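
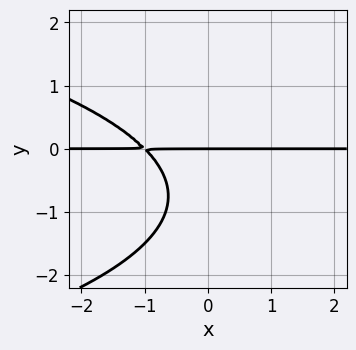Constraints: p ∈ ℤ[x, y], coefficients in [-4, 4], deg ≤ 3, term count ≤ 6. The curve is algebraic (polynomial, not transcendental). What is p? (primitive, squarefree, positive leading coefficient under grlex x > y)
2*y^3 + 3*x*y + 3*y^2 + 3*y

1. deg p = 3.
2. Reading off the gridlines: the visible x-axis segment lies entirely on the curve; one y-axis crossing is at y = 0.
3. These observations pin down the coefficients.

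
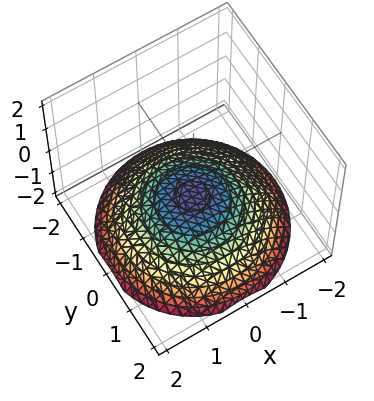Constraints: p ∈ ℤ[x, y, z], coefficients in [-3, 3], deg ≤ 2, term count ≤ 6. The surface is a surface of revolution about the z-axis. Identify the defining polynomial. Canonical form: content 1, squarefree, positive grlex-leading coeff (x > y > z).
x^2 + y^2 + 3*z + 2

(a) Degree: the shape is more complex than any degree-1 surface, so deg p = 2.
(b) Symmetry: the surface is invariant under rotation about z: p = q(x² + y², z).
(c) Checking where it meets the axes: a circular section at z = -1 has radius exactly 1; it misses every integer gridline on the x-axis.
(d) These observations pin down the coefficients.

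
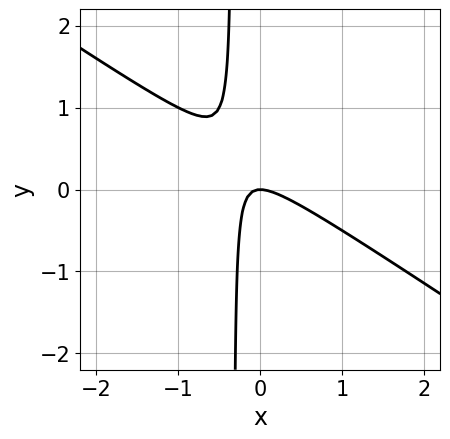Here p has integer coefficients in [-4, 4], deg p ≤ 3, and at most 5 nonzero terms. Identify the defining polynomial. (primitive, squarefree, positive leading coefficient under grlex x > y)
The degree is 2 — the shape is more complex than any degree-1 curve.
Observable constraints: it meets the y-axis at y = 0 (among the integer gridlines); it meets the x-axis at x = 0 (among the integer gridlines).
These observations pin down the coefficients.

2*x^2 + 3*x*y + y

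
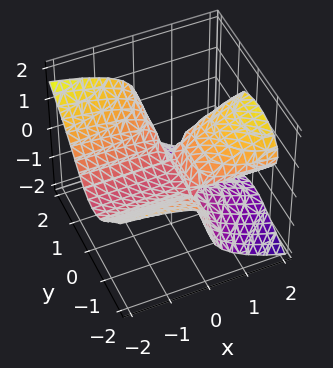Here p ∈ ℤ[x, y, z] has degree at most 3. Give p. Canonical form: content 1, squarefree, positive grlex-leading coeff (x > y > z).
(a) deg p = 3. No degree-2 surface has this shape.
(b) Checking where it meets the axes: the visible y-axis segment lies entirely on the surface; one z-axis crossing is at z = 0.
(c) Matching integer coefficients to the picture gives p. Check: (1, 0, 0) on the x-axis lies on the surface, and p(1, 0, 0) = 0. ✓

2*x*y^2 + 3*z^3 + 2*x*y - 3*x*z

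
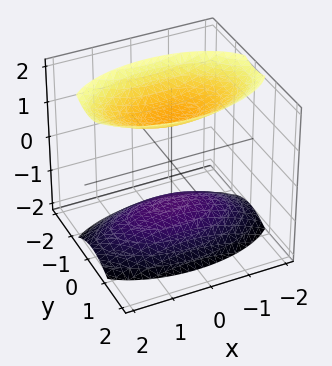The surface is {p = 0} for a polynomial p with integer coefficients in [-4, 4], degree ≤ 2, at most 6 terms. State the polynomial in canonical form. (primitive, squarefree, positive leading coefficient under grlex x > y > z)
First, the picture has 2 separate pieces. They look like related sheets of one shape, so recover p as a whole.
Next, degree: two sheets facing apart; a quadric, so deg p = 2.
Then, symmetries: the z ↦ −z reflection is a symmetry, so z appears only in even powers; it's symmetric under y → −y, forcing even powers of y; the x ↦ −x reflection is a symmetry, so x appears only in even powers.
Next, reading off the gridlines: the surface avoids every integer y-axis point in the box; no x-intercept at any integer in the box.
Finally, together with the visible shape, these determine p as stated.

x^2 + 3*y^2 - 2*z^2 + 3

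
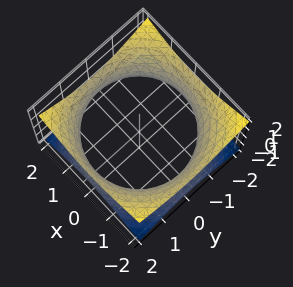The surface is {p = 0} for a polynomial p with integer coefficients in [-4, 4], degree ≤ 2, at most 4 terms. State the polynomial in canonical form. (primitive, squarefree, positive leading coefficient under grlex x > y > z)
deg p = 2. One connected sheet with a waist; a quadric.
Symmetries: it's symmetric under z → −z, forcing even powers of z; the z-axis is an axis of rotation, so x and y enter only as x² + y².
From the visible intercepts: a circular section at z = 0 has radius between 1 and 2; it misses every integer gridline on the z-axis.
These observations pin down the coefficients.

x^2 + y^2 - 2*z^2 - 3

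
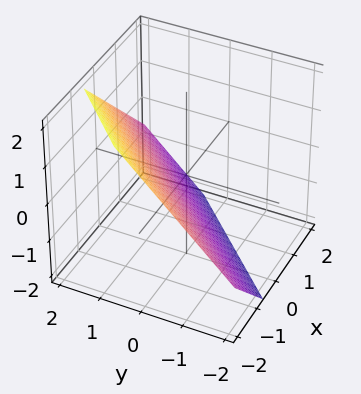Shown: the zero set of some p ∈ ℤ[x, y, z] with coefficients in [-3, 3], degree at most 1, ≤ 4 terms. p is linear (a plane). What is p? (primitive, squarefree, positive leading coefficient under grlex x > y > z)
3*x - 3*y + 3*z + 2

1. The degree is 1 — every cross-section is a straight line — this is a plane.
2. The integer polynomial consistent with all of this is the stated p.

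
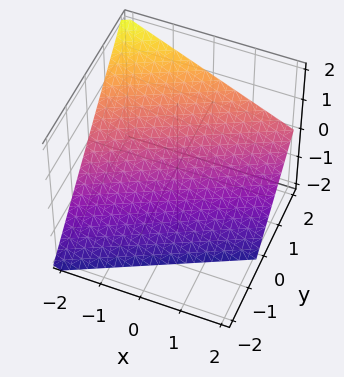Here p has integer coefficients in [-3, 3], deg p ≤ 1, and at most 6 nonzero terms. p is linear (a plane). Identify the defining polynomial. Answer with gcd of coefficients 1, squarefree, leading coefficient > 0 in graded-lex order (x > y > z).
The degree is 1 — the surface is flat (a plane).
Observable constraints: one x-axis crossing is at x = -2; it crosses the y-axis at the gridline y = 1; it meets the z-axis at z = -1 (among the integer gridlines).
Fitting integer coefficients to these (and the overall shape) gives p.

x - 2*y + 2*z + 2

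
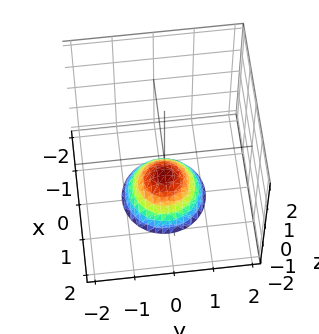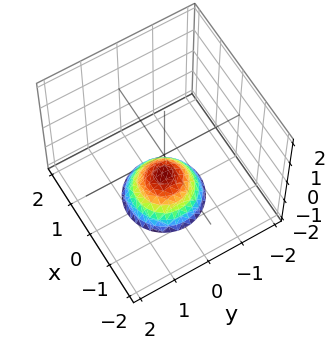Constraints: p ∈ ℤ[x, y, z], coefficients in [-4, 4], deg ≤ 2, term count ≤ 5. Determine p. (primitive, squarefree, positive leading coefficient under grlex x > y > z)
The degree is 2 — no degree-1 surface has this shape.
Symmetries: every cross-section ⟂ z is a circle, so x, y appear only via x² + y².
Against the integer gridlines: it misses every integer gridline on the y-axis; a circular section at z = -2 has radius exactly 1.
Fitting integer coefficients to these (and the overall shape) gives p.

x^2 + y^2 + z + 1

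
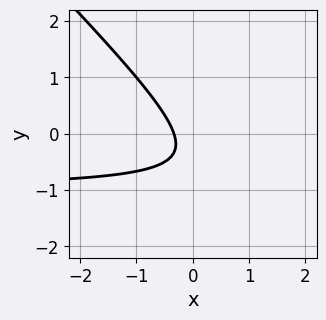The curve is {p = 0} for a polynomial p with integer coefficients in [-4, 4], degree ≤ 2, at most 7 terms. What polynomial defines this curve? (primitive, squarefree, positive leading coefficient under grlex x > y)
3*x*y + 3*y^2 + 3*x + 2*y + 1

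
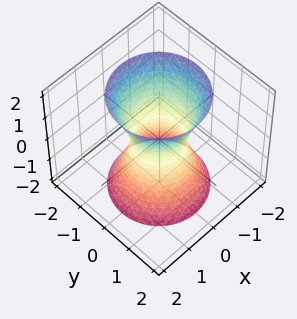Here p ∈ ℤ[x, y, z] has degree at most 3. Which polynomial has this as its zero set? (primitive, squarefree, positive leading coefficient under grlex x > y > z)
3*x^2 + 3*y^2 - z^2 - 2

The degree is 2 — an hourglass — one-sheet hyperboloid; a quadric.
Symmetries: the z-axis is an axis of rotation, so x and y enter only as x² + y²; the z ↦ −z reflection is a symmetry, so z appears only in even powers.
Observable constraints: a circular section at z = 0 has radius between 0 and 1; no z-intercept at any integer in the box.
Together with the visible shape, these determine p as stated.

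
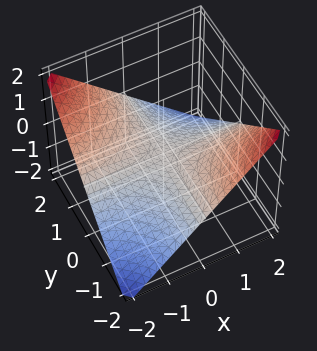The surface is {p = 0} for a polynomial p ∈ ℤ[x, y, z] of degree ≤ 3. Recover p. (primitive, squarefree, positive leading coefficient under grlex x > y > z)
deg p = 2.
Reading off the gridlines: the visible y-axis segment lies entirely on the surface; it crosses the z-axis at the gridline z = 0.
Solving for integer coefficients yields p as stated.

x*y + 2*z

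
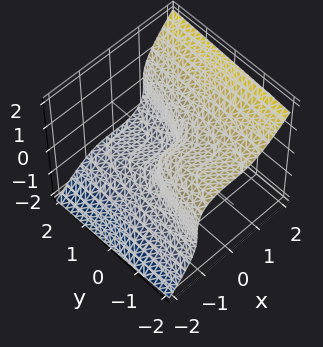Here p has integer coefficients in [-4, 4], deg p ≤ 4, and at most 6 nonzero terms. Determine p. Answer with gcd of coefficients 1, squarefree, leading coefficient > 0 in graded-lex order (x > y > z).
3*x^3 - 3*z^3 + x^2 - 2*y

1. deg p = 3. No degree-2 surface has this shape.
2. Observable constraints: one y-axis crossing is at y = 0; one z-axis crossing is at z = 0; it meets the x-axis at x = 0 (among the integer gridlines).
3. Solving for integer coefficients yields p as stated.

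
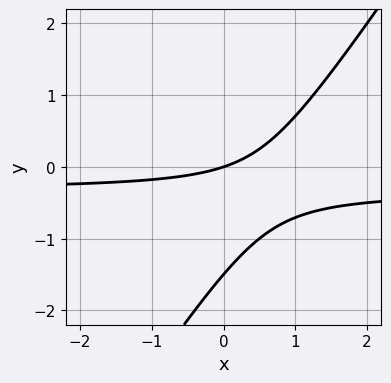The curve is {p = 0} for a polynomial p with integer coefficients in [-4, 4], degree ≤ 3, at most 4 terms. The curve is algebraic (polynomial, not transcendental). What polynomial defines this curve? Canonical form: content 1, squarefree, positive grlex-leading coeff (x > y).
3*x*y - 2*y^2 + x - 3*y

(a) Degree: no degree-1 curve has this shape, so deg p = 2.
(b) From the axis intercepts and sections: it crosses the x-axis at the gridline x = 0; one y-axis crossing is at y = 0.
(c) Putting this together gives p.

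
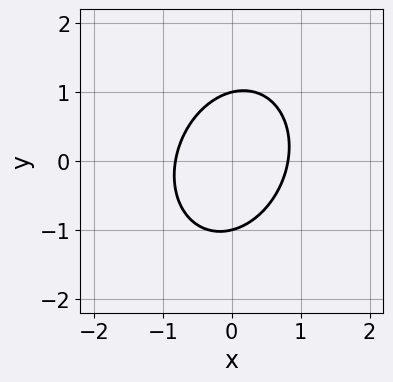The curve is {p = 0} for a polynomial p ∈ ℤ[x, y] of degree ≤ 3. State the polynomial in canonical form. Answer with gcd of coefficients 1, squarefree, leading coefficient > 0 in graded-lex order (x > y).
3*x^2 - x*y + 2*y^2 - 2

1. deg p = 2. The shape is more complex than any degree-1 curve.
2. From the axis intercepts and sections: among the integer gridlines, it crosses the y-axis at y ∈ {-1, 1}.
3. Fitting integer coefficients to these (and the overall shape) gives p.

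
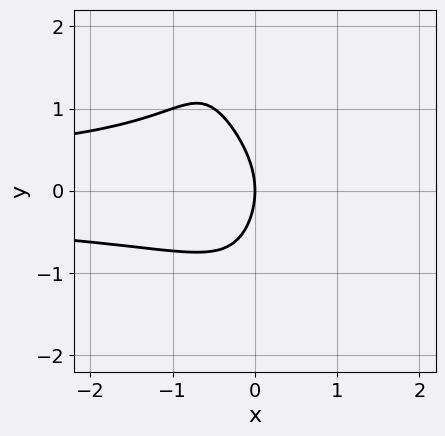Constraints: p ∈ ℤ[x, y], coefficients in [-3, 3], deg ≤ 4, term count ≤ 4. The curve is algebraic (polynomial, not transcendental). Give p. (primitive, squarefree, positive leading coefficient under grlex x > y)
2*x^2*y^2 + x*y^3 + y^2 + 2*x

The degree is 4 — the shape is more complex than any degree-3 curve.
From the axis intercepts and sections: it crosses the y-axis at the gridline y = 0; it crosses the x-axis at the gridline x = 0.
Fitting integer coefficients to these (and the overall shape) gives p.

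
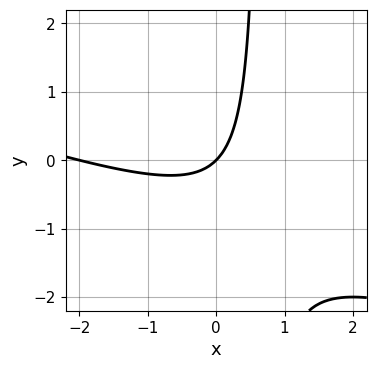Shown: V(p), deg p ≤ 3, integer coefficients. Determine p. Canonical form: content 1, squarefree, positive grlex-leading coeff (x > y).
x^2 + 3*x*y + 2*x - 2*y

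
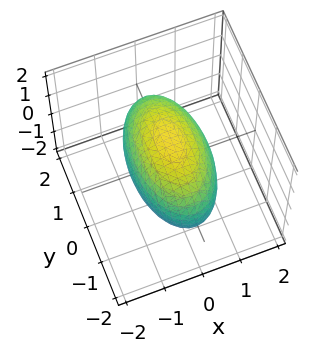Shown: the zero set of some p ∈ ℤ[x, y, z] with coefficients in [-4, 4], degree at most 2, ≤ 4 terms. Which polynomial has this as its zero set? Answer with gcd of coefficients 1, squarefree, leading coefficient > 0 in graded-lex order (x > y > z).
3*x^2 + y^2 + 2*z^2 - 3

(a) The degree is 2 — bounded and convex; a quadric.
(b) Symmetries: it's symmetric under y → −y, forcing even powers of y; mirror symmetry z ↦ −z ⇒ only even powers of z; mirror symmetry x ↦ −x ⇒ only even powers of x.
(c) From the axis intercepts and sections: among the integer gridlines, it crosses the x-axis at x ∈ {-1, 1}.
(d) Assembling these constraints gives the stated polynomial.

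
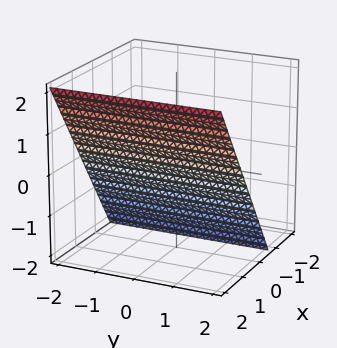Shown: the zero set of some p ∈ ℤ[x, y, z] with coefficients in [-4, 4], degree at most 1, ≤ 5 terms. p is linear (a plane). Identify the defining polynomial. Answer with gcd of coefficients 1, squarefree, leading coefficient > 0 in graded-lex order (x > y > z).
3*x - 2*z - 2

1. Degree: the surface is flat (a plane), so deg p = 1.
2. Observable constraints: no y-intercept at any integer in the box; it crosses the z-axis at the gridline z = -1.
3. Fitting integer coefficients to these (and the overall shape) gives p.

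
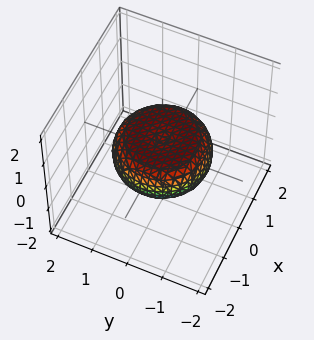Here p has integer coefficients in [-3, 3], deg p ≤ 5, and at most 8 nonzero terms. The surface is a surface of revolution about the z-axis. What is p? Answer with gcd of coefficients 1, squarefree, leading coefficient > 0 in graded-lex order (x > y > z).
First, degree: a generic line meets the surface in up to 4 points, so deg p = 4.
Then, symmetries: the z-axis is an axis of rotation, so x and y enter only as x² + y².
Then, from the axis intercepts and sections: a circular section at z = 0 has radius between 1 and 2.
Finally, matching integer coefficients to the picture gives p.

x^4 + 2*x^2*y^2 + y^4 - x^2 - y^2 + 3*z^2 - 1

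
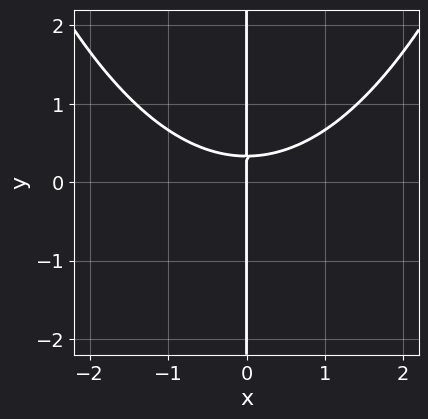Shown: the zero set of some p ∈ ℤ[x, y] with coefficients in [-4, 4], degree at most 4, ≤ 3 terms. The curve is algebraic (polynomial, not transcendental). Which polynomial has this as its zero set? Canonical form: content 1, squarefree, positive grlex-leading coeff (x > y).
x^3 - 3*x*y + x

(a) The degree is 3 — no degree-2 curve has this shape.
(b) From the axis intercepts and sections: one x-axis crossing is at x = 0; every point of the y-axis in the box is on the curve.
(c) The integer polynomial consistent with all of this is the stated p.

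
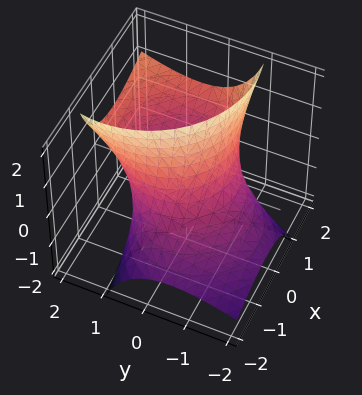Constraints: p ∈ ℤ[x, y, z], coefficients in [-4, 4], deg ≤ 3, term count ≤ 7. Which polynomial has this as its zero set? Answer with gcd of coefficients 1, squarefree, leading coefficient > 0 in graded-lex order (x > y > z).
2*x^2 - 3*x*z + 2*y^2 - 3*y*z - 3

First, degree: the shape is more complex than any degree-1 surface, so deg p = 2.
Next, observable constraints: the surface avoids every integer z-axis point in the box.
Finally, putting this together gives p.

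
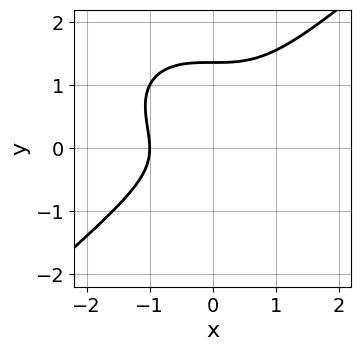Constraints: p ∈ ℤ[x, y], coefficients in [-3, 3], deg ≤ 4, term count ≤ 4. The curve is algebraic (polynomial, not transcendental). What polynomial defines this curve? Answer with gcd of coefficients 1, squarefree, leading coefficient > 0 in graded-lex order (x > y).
2*x^3 - 3*y^3 + 3*y^2 + 2

1. The degree is 3 — a generic line meets the curve in up to 3 points.
2. Checking where it meets the axes: it crosses the x-axis at the gridline x = -1.
3. Assembling these constraints gives the stated polynomial.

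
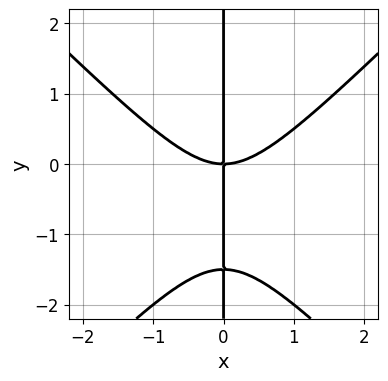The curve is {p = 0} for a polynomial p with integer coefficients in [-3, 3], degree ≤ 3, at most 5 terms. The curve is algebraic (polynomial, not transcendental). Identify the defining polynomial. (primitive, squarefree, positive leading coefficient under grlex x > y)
1. Degree: the shape is more complex than any degree-2 curve, so deg p = 3.
2. Against the integer gridlines: every point of the y-axis in the box is on the curve; it crosses the x-axis at the gridline x = 0.
3. Assembling these constraints gives the stated polynomial.

2*x^3 - 2*x*y^2 - 3*x*y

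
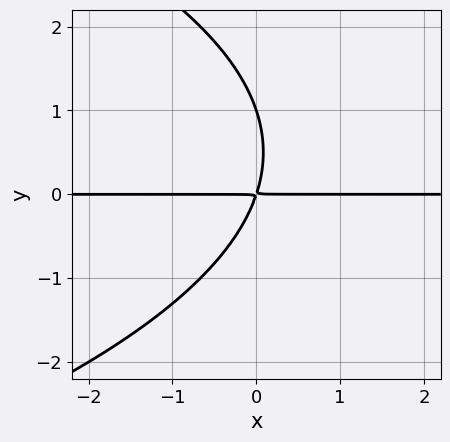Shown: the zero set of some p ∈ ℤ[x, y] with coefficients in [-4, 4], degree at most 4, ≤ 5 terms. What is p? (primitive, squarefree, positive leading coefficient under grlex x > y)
(a) Degree: a generic line meets the curve in up to 3 points, so deg p = 3.
(b) Against the integer gridlines: it meets the y-axis at y = 1 (among the integer gridlines); every point of the x-axis in the box is on the curve.
(c) The integer polynomial consistent with all of this is the stated p.

y^3 + 3*x*y - y^2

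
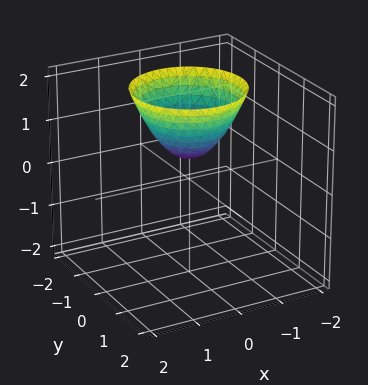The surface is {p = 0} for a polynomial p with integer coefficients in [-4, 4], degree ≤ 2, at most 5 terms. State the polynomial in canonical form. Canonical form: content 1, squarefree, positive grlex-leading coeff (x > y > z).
The degree is 2 — a generic line meets the surface in up to 2 points.
Symmetries: rotational symmetry about the z-axis ⇒ p depends on x, y only through x² + y².
Against the integer gridlines: a circular section at z = 2 has radius between 1 and 2; no y-intercept at any integer in the box.
These observations pin down the coefficients.

2*x^2 + 2*y^2 - 2*z + 1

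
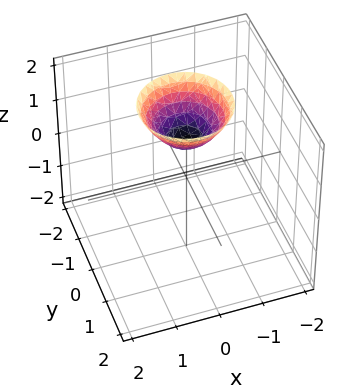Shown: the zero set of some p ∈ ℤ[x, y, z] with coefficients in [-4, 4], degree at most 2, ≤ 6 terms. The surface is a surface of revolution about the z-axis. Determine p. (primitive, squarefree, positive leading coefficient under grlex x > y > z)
The degree is 2 — a generic line meets the surface in up to 2 points.
Symmetries: rotational symmetry about the z-axis ⇒ p depends on x, y only through x² + y².
Checking where it meets the axes: a circular section at z = 2 has radius exactly 1; it misses every integer gridline on the x-axis; no y-intercept at any integer in the box.
Assembling these constraints gives the stated polynomial.

x^2 + y^2 - z + 1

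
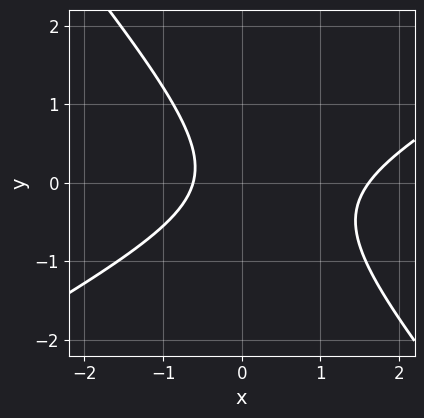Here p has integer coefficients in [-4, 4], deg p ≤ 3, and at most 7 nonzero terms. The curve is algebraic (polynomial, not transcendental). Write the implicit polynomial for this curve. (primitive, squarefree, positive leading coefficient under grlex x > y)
2*x^2 - 2*x*y - 3*y^2 - 2*x - 2

First, deg p = 2. The shape is more complex than any degree-1 curve.
Next, against the integer gridlines: the curve avoids every integer y-axis point in the box.
Finally, solving for integer coefficients yields p as stated.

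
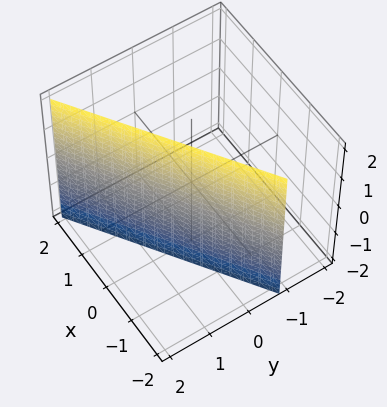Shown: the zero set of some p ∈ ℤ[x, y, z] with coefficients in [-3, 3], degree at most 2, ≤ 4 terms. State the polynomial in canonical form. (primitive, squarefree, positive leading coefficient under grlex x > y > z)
2*x - 3*y + 2

1. deg p = 1.
2. Checking where it meets the axes: one x-axis crossing is at x = -1; no z-intercept at any integer in the box.
3. Matching integer coefficients to the picture gives p.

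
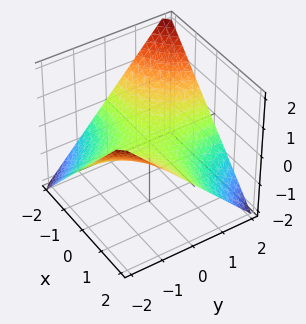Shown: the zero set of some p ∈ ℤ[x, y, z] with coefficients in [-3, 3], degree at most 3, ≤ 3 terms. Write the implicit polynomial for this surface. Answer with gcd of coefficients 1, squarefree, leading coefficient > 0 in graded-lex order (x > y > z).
deg p = 2.
Observable constraints: one z-axis crossing is at z = 0; the visible y-axis segment lies entirely on the surface; every point of the x-axis in the box is on the surface.
Assembling these constraints gives the stated polynomial.

x*y + 2*z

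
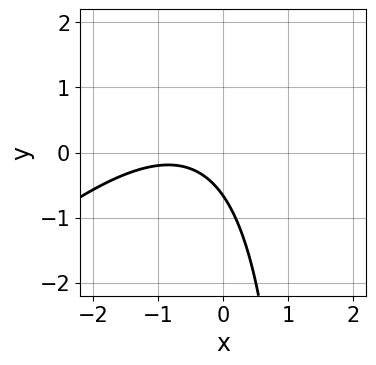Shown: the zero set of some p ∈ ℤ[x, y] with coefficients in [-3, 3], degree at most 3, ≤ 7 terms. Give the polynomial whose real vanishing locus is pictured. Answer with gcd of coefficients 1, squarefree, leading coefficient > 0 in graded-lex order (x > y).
deg p = 2.
From the visible intercepts: no x-intercept at any integer in the box.
Fitting integer coefficients to these (and the overall shape) gives p.

2*x^2 - 2*x*y + 3*x + 3*y + 2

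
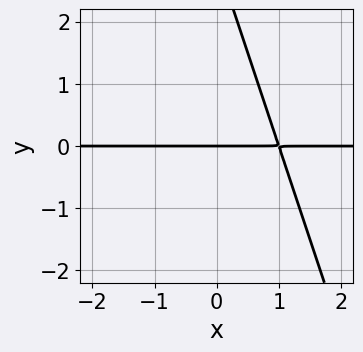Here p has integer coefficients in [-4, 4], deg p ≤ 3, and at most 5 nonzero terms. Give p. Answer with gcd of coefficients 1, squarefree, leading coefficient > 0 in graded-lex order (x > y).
The degree is 2 — the shape is more complex than any degree-1 curve.
Reading off the gridlines: every point of the x-axis in the box is on the curve; one y-axis crossing is at y = 0.
Assembling these constraints gives the stated polynomial.

3*x*y + y^2 - 3*y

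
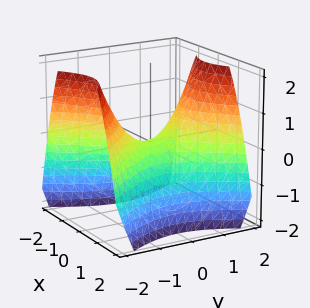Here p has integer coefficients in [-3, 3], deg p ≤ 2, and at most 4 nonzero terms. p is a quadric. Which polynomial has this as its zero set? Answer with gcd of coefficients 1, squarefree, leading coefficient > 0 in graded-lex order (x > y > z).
3*x^2 - 2*y^2 + 3*z

(a) The degree is 2 — a hyperbolic paraboloid; a quadric.
(b) Symmetries: the y ↦ −y reflection is a symmetry, so y appears only in even powers; the x ↦ −x reflection is a symmetry, so x appears only in even powers.
(c) From the visible intercepts: one y-axis crossing is at y = 0; it meets the x-axis at x = 0 (among the integer gridlines); it meets the z-axis at z = 0 (among the integer gridlines).
(d) These observations pin down the coefficients.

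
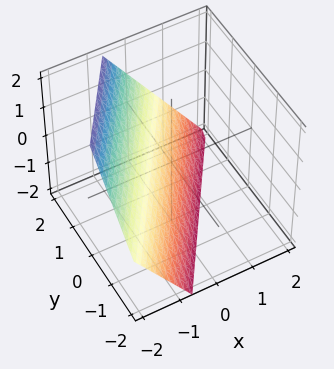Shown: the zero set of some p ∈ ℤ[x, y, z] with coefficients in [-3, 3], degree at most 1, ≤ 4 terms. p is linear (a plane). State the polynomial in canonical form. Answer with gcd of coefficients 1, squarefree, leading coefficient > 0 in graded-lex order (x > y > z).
3*x - 2*y + 2*z + 2

First, the degree is 1 — every cross-section is a straight line — this is a plane.
Then, reading off the gridlines: it meets the z-axis at z = -1 (among the integer gridlines); it crosses the y-axis at the gridline y = 1.
Finally, matching integer coefficients to the picture gives p.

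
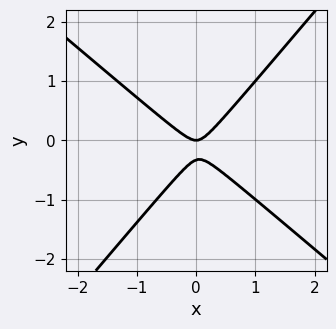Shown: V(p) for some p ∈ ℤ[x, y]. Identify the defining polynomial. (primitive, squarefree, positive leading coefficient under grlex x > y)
3*x^2 + x*y - 3*y^2 - y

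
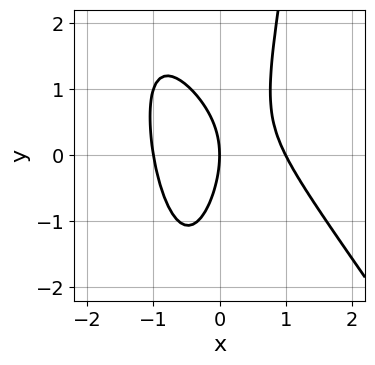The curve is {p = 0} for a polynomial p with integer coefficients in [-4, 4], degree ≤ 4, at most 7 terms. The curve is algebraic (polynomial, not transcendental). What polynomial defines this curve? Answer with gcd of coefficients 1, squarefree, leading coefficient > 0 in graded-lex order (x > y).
3*x^3 + 2*x^2*y + x*y - y^2 - 3*x

1. deg p = 3. A generic line meets the curve in up to 3 points.
2. Observable constraints: one y-axis crossing is at y = 0; the x-axis gridline crossings are at x ∈ {-1, 0, 1}.
3. Fitting integer coefficients to these (and the overall shape) gives p.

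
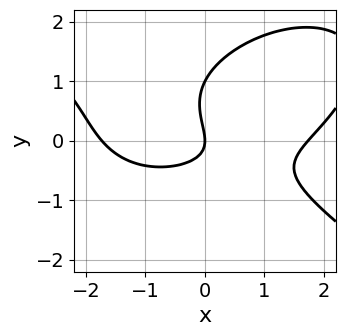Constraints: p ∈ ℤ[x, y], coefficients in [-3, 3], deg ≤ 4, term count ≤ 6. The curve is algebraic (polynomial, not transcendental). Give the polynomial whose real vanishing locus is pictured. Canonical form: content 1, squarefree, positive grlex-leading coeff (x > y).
Degree: no degree-2 curve has this shape, so deg p = 3.
From the axis intercepts and sections: it crosses the x-axis at the gridline x = 0; among the integer gridlines, it crosses the y-axis at y ∈ {0, 1}.
Solving for integer coefficients yields p as stated.

x^3 + 3*y^3 - 3*x*y - 3*y^2 - 3*x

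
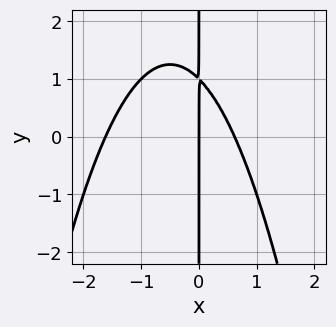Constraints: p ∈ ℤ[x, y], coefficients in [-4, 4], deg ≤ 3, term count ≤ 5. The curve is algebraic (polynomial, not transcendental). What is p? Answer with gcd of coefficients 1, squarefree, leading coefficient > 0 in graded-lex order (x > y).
x^3 + x^2 + x*y - x

First, deg p = 3.
Next, against the integer gridlines: it meets the x-axis at x = 0 (among the integer gridlines); every point of the y-axis in the box is on the curve.
Finally, assembling these constraints gives the stated polynomial.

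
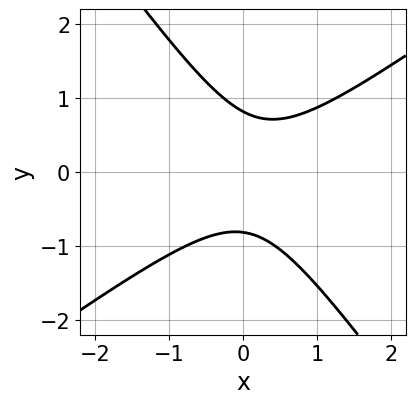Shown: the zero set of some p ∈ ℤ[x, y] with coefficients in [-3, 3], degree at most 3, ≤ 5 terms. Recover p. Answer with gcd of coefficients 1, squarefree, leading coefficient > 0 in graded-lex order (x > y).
3*x^2 - 2*x*y - 3*y^2 - x + 2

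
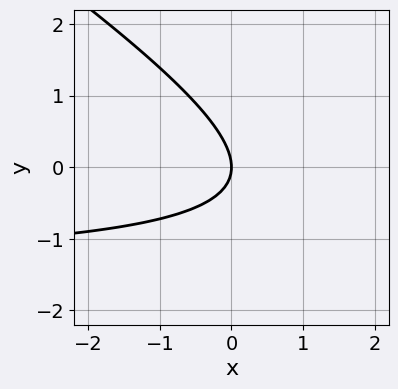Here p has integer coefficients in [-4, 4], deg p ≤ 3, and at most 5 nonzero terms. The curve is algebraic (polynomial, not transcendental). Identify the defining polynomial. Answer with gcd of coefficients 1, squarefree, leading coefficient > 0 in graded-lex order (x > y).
(a) deg p = 2. A generic line meets the curve in up to 2 points.
(b) Against the integer gridlines: it meets the x-axis at x = 0 (among the integer gridlines); it crosses the y-axis at the gridline y = 0.
(c) Fitting integer coefficients to these (and the overall shape) gives p.

2*x*y + 3*y^2 + 3*x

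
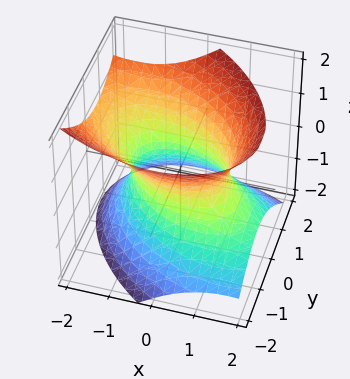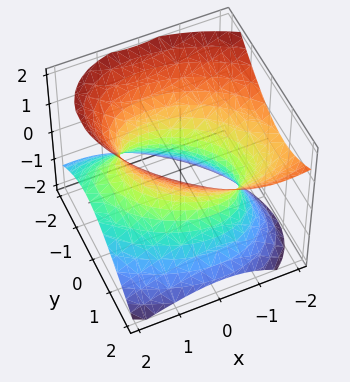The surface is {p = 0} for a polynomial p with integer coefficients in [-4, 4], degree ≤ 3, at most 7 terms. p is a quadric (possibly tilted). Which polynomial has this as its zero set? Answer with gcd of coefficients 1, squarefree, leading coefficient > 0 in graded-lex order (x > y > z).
2*x^2 + 2*x*y + 2*x*z + 3*y^2 - 3*z^2 - 3

(a) Degree: no degree-1 surface has this shape, so deg p = 2.
(b) Observable constraints: the y-axis gridline crossings are at y ∈ {-1, 1}; it misses every integer gridline on the z-axis.
(c) Matching integer coefficients to the picture gives p.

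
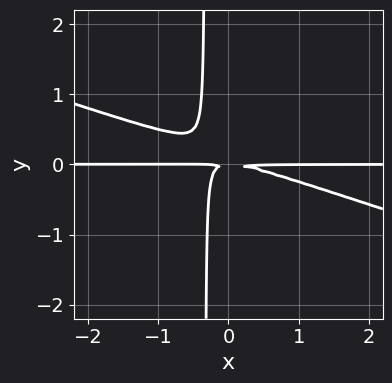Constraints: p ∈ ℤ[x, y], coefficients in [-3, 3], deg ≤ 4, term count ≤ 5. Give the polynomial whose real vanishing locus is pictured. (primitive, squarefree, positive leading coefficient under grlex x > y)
x^2*y + 3*x*y^2 + y^2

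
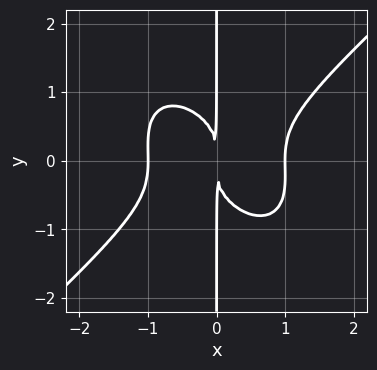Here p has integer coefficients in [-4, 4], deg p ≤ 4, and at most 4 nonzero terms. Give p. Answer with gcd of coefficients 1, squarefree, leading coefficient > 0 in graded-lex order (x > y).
3*x^4 - x^2*y^2 - 3*x*y^3 - 3*x^2

The degree is 4 — the shape is more complex than any degree-3 curve.
From the visible intercepts: among the integer gridlines, it crosses the x-axis at x ∈ {-1, 1}; every point of the y-axis in the box is on the curve.
These observations pin down the coefficients.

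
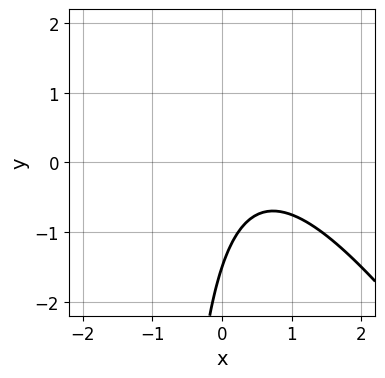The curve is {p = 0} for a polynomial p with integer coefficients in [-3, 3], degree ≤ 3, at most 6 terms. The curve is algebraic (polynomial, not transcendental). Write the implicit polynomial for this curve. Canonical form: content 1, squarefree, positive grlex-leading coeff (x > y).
1. deg p = 2.
2. Reading off the gridlines: no x-intercept at any integer in the box.
3. Solving for integer coefficients yields p as stated.

3*x^2 + 2*x*y - 3*x + 2*y + 3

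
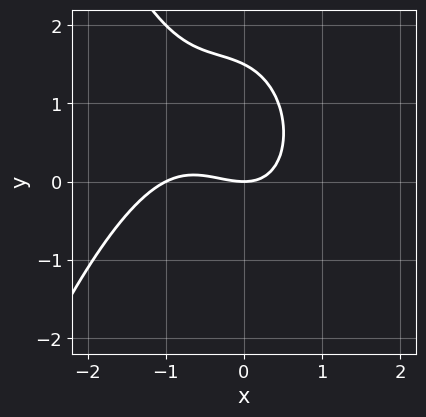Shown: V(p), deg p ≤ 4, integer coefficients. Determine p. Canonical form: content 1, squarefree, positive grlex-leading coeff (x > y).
2*x^3 + 2*x^2 + x*y + 2*y^2 - 3*y

First, degree: the shape is more complex than any degree-2 curve, so deg p = 3.
Next, observable constraints: the x-axis gridline crossings are at x ∈ {-1, 0}; it crosses the y-axis at the gridline y = 0.
Finally, matching integer coefficients to the picture gives p.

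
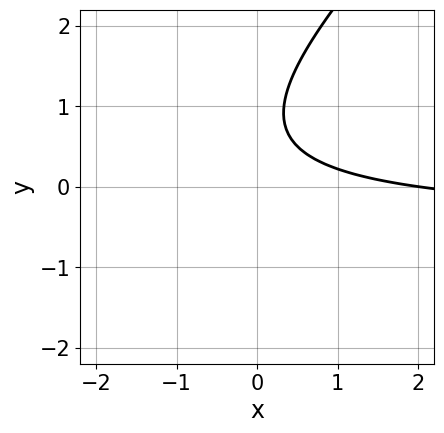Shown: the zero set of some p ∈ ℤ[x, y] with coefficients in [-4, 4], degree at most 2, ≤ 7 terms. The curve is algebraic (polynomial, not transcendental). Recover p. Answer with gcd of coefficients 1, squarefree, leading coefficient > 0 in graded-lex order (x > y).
1. Degree: the shape is more complex than any degree-1 curve, so deg p = 2.
2. Checking where it meets the axes: no y-intercept at any integer in the box; it crosses the x-axis at the gridline x = 2.
3. Solving for integer coefficients yields p as stated.

2*x*y - 2*y^2 + x + 3*y - 2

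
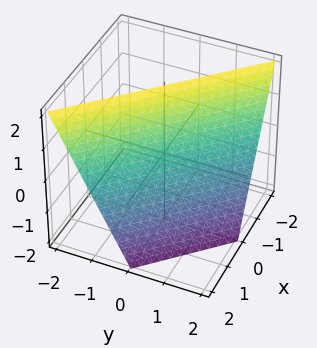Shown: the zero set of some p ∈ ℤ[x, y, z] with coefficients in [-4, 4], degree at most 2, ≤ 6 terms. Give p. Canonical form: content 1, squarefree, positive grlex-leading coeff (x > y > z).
Degree: the surface is flat (a plane), so deg p = 1.
From the axis intercepts and sections: it meets the y-axis at y = 1 (among the integer gridlines); it meets the x-axis at x = 1 (among the integer gridlines).
Matching integer coefficients to the picture gives p. Check: (0, 0, 2) on the z-axis lies on the surface, and p(0, 0, 2) = 0. ✓

2*x + 2*y + z - 2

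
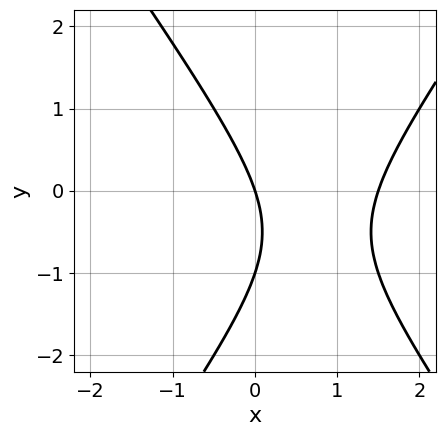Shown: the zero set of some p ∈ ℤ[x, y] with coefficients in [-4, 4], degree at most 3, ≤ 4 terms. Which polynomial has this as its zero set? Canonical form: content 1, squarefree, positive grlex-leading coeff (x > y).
2*x^2 - y^2 - 3*x - y

deg p = 2. The shape is more complex than any degree-1 curve.
Observable constraints: among the integer gridlines, it crosses the y-axis at y ∈ {-1, 0}; one x-axis crossing is at x = 0.
Fitting integer coefficients to these (and the overall shape) gives p.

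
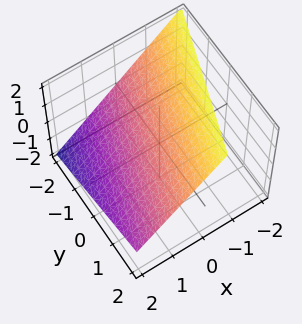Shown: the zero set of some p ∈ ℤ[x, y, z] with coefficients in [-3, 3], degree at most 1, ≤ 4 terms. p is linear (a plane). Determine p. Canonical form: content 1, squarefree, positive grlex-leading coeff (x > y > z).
1. The degree is 1 — every cross-section is a straight line — this is a plane.
2. From the visible intercepts: it crosses the y-axis at the gridline y = -2.
3. These observations pin down the coefficients.

3*x - y + 3*z - 2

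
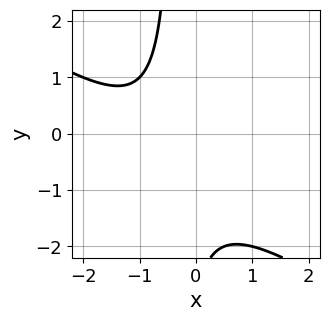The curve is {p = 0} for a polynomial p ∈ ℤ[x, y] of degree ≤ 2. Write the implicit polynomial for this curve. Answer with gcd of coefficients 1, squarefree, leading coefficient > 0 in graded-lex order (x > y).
2*x^2 + 3*x*y + 3*x + y + 3

1. deg p = 2.
2. Observable constraints: it misses every integer gridline on the y-axis; it misses every integer gridline on the x-axis.
3. Together with the visible shape, these determine p as stated.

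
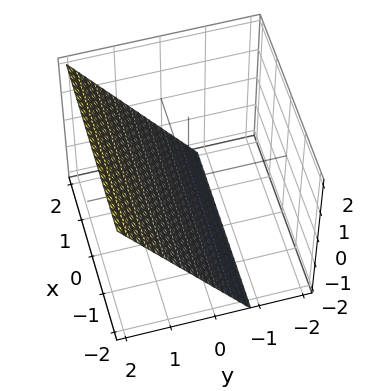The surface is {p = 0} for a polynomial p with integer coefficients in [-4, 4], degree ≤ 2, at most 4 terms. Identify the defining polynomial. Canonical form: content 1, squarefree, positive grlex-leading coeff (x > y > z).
First, the degree is 1 — every cross-section is a straight line — this is a plane.
Next, observable constraints: it misses every integer gridline on the x-axis; one z-axis crossing is at z = -1.
Finally, together with the visible shape, these determine p as stated.

3*y - 2*z - 2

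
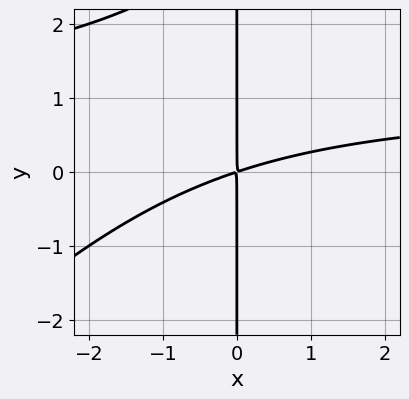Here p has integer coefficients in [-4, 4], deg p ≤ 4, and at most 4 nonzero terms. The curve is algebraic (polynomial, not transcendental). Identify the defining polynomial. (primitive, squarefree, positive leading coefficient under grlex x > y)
x^2*y - x*y^2 - x^2 + 3*x*y

deg p = 3. The shape is more complex than any degree-2 curve.
Reading off the gridlines: the visible y-axis segment lies entirely on the curve.
Putting this together gives p.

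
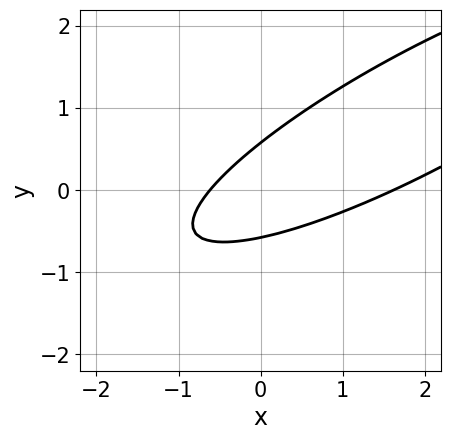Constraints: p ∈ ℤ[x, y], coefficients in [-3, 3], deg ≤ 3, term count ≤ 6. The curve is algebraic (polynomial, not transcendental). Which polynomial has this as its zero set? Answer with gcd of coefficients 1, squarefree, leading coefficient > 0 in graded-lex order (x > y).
First, deg p = 2. A generic line meets the curve in up to 2 points.
Finally, matching integer coefficients to the picture gives p.

x^2 - 3*x*y + 3*y^2 - x - 1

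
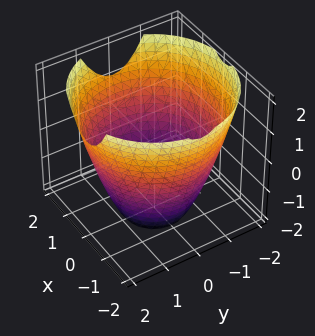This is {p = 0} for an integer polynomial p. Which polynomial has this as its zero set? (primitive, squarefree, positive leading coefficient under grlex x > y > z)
1. The degree is 2 — the shape is more complex than any degree-1 surface.
2. Symmetry: the z-axis is an axis of rotation, so x and y enter only as x² + y².
3. Reading off the gridlines: a circular section at z = -1 has radius between 1 and 2; no z-intercept at any integer in the box.
4. Together with the visible shape, these determine p as stated.

x^2 + y^2 - z - 3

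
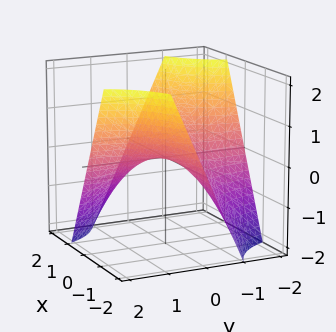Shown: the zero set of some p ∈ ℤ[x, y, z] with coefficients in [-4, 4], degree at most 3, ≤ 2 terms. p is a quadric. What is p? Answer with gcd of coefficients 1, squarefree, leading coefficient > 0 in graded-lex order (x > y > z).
x*y + z

1. deg p = 2. A saddle surface; a quadric.
2. From the axis intercepts and sections: every point of the x-axis in the box is on the surface; it meets the z-axis at z = 0 (among the integer gridlines); the visible y-axis segment lies entirely on the surface.
3. The integer polynomial consistent with all of this is the stated p.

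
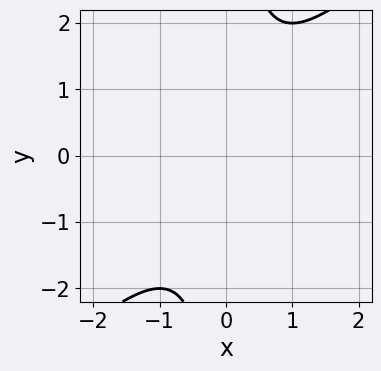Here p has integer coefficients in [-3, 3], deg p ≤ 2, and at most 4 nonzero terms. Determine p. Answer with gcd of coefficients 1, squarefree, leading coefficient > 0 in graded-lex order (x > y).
(a) Degree: no degree-1 curve has this shape, so deg p = 2.
(b) From the visible intercepts: the curve avoids every integer y-axis point in the box; the curve avoids every integer x-axis point in the box.
(c) Fitting integer coefficients to these (and the overall shape) gives p.

x^2 - x*y + 1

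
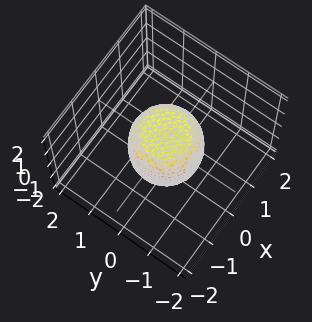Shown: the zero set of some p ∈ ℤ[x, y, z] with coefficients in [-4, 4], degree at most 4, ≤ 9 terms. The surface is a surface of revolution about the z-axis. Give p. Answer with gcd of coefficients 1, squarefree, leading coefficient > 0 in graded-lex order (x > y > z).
The degree is 4 — the shape is more complex than any degree-3 surface.
Symmetries: rotational symmetry about the z-axis ⇒ p depends on x, y only through x² + y².
From the visible intercepts: a circular section at z = -1 has radius between 0 and 1; among the integer gridlines, it crosses the z-axis at z ∈ {-1, 1}; among the integer gridlines, it crosses the x-axis at x ∈ {-1, 1}.
Solving for integer coefficients yields p as stated. Check: (0, -1, 0) on the y-axis lies on the surface, and p(0, -1, 0) = 0. ✓

2*x^4 + 4*x^2*y^2 + 2*y^4 - x^2 - y^2 + z^2 - 1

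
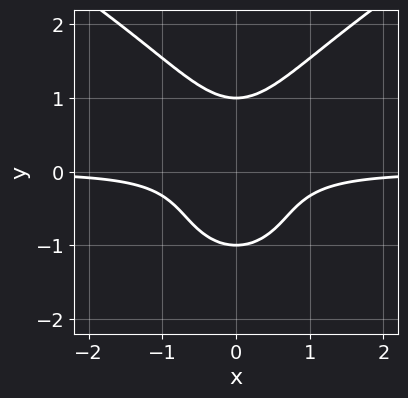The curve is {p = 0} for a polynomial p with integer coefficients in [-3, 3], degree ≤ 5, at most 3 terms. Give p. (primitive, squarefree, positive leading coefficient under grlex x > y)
(a) The degree is 4 — the shape is more complex than any degree-3 curve.
(b) Symmetries: mirror symmetry x ↦ −x ⇒ only even powers of x.
(c) Observable constraints: the curve avoids every integer x-axis point in the box; the y-axis gridline crossings are at y ∈ {-1, 1}.
(d) These observations pin down the coefficients.

y^4 - 3*x^2*y - 1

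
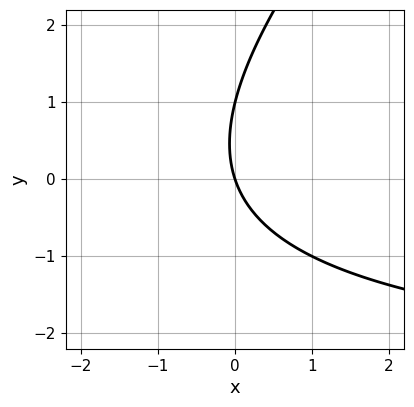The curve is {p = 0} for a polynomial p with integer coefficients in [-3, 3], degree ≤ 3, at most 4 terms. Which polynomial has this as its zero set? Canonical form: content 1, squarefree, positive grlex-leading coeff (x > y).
x*y - y^2 + 3*x + y

First, deg p = 2. No degree-1 curve has this shape.
Next, against the integer gridlines: among the integer gridlines, it crosses the y-axis at y ∈ {0, 1}; it crosses the x-axis at the gridline x = 0.
Finally, putting this together gives p.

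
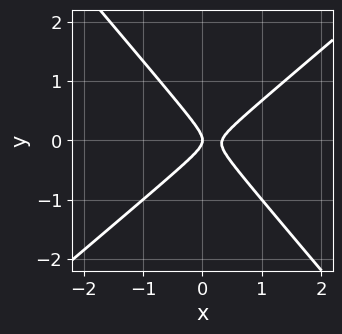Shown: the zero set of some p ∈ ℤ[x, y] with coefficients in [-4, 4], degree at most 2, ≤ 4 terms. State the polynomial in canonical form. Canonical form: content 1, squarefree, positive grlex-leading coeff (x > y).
3*x^2 - x*y - 3*y^2 - x

1. deg p = 2.
2. From the axis intercepts and sections: one x-axis crossing is at x = 0; one y-axis crossing is at y = 0.
3. Together with the visible shape, these determine p as stated.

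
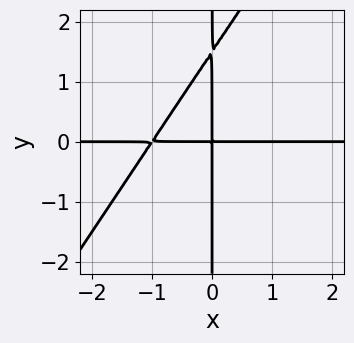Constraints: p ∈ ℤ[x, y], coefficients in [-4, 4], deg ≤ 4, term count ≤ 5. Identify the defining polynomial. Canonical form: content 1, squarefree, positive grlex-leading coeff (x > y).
3*x^2*y - 2*x*y^2 + 3*x*y

(a) Degree: no degree-2 curve has this shape, so deg p = 3.
(b) Reading off the gridlines: the visible y-axis segment lies entirely on the curve; every point of the x-axis in the box is on the curve.
(c) Together with the visible shape, these determine p as stated.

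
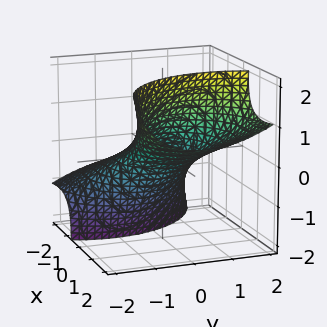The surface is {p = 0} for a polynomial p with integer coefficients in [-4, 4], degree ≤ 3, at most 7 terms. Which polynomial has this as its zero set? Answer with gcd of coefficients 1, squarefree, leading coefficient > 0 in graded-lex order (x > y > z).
First, deg p = 2. No degree-1 surface has this shape.
Then, reading off the gridlines: among the integer gridlines, it crosses the y-axis at y ∈ {-1, 1}; among the integer gridlines, it crosses the z-axis at z ∈ {-1, 1}; the x-axis gridline crossings are at x ∈ {-1, 1}.
Finally, together with the visible shape, these determine p as stated.

x^2 - 3*x*z + y^2 - y*z + z^2 - 1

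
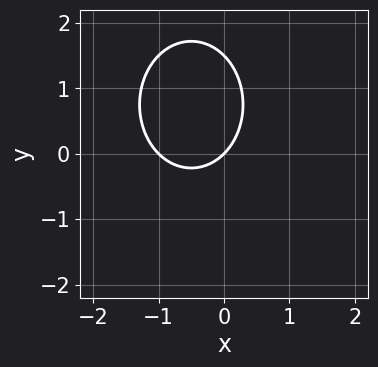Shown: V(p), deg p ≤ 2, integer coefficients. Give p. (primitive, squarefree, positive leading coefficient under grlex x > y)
3*x^2 + 2*y^2 + 3*x - 3*y

1. deg p = 2. A generic line meets the curve in up to 2 points.
2. Reading off the gridlines: among the integer gridlines, it crosses the x-axis at x ∈ {-1, 0}; one y-axis crossing is at y = 0.
3. Putting this together gives p.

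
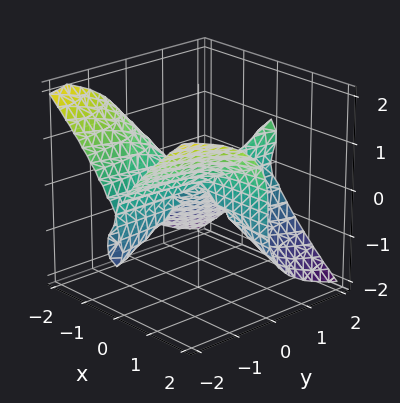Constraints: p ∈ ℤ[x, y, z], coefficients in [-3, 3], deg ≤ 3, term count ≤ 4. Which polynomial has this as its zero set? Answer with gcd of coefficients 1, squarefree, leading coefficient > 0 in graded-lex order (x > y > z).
3*x^2*y - y*z^2 + 2*z^3

I count 3 distinct pieces. Treating them together as one polynomial.
The degree is 3 — the shape is more complex than any degree-2 surface.
Against the integer gridlines: every point of the x-axis in the box is on the surface; it crosses the z-axis at the gridline z = 0; the visible y-axis segment lies entirely on the surface.
Assembling these constraints gives the stated polynomial.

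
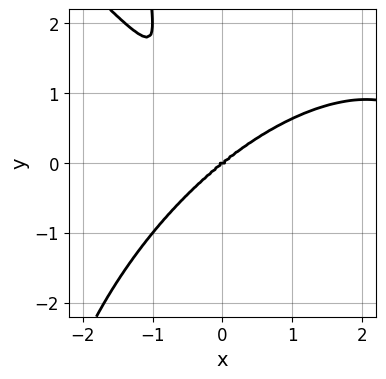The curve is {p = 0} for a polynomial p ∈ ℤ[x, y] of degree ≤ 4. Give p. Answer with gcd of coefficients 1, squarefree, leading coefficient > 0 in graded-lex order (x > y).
The degree is 4 — the shape is more complex than any degree-3 curve.
Checking where it meets the axes: it meets the y-axis at y = 0 (among the integer gridlines); one x-axis crossing is at x = 0.
These observations pin down the coefficients.

x^4 + x*y^3 - 3*x^3 + 3*x*y^2 + 2*y^3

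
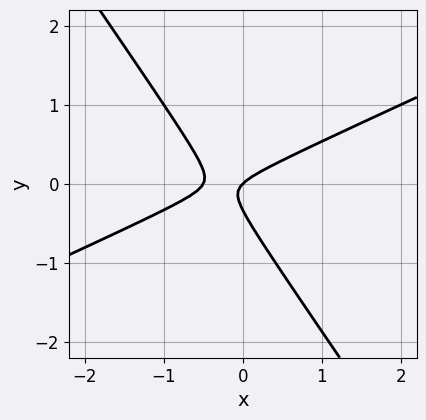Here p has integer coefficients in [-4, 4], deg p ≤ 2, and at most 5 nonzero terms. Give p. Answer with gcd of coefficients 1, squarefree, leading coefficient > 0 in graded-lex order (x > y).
2*x^2 - 3*x*y - 3*y^2 + x - y

First, the degree is 2 — no degree-1 curve has this shape.
Next, reading off the gridlines: it meets the x-axis at x = 0 (among the integer gridlines); one y-axis crossing is at y = 0.
Finally, these observations pin down the coefficients.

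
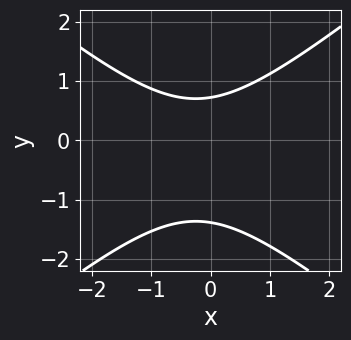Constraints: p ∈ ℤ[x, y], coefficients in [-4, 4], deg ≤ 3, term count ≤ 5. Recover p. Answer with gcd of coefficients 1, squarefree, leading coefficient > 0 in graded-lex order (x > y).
2*x^2 - 3*y^2 + x - 2*y + 3

1. The degree is 2 — a generic line meets the curve in up to 2 points.
2. Checking where it meets the axes: the curve avoids every integer x-axis point in the box.
3. Putting this together gives p.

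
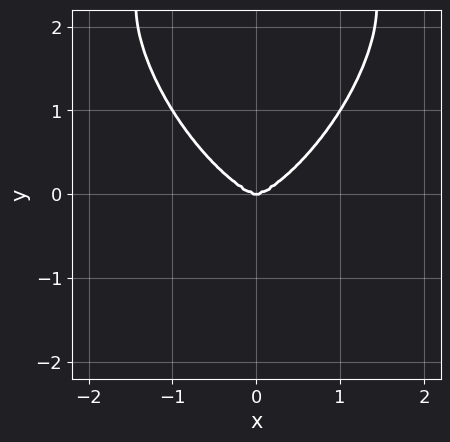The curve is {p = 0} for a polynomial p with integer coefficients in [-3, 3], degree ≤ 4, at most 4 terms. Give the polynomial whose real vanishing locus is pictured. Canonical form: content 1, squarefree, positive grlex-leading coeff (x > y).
2*x^4 + y^4 - 3*y^3

First, deg p = 4. A generic line meets the curve in up to 4 points.
Then, symmetries: it's symmetric under x → −x, forcing even powers of x.
Then, against the integer gridlines: it crosses the x-axis at the gridline x = 0; one y-axis crossing is at y = 0.
Finally, assembling these constraints gives the stated polynomial.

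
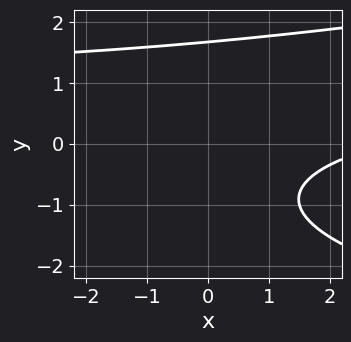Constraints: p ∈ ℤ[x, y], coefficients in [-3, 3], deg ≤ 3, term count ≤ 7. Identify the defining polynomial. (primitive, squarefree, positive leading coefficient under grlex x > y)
y^3 - x*y + x - y - 3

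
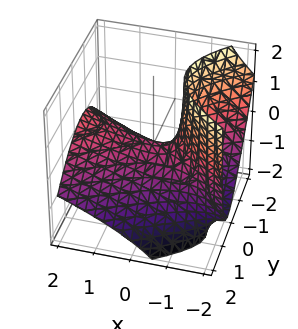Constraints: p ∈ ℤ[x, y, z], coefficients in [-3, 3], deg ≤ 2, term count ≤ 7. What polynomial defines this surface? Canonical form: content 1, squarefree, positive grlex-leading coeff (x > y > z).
1. Degree: a generic line meets the surface in up to 2 points, so deg p = 2.
2. From the axis intercepts and sections: one z-axis crossing is at z = 0; it meets the x-axis at x = 0 (among the integer gridlines); one y-axis crossing is at y = 0.
3. Putting this together gives p.

x^2 - 3*x*z - 3*y^2 - 2*y*z - 3*z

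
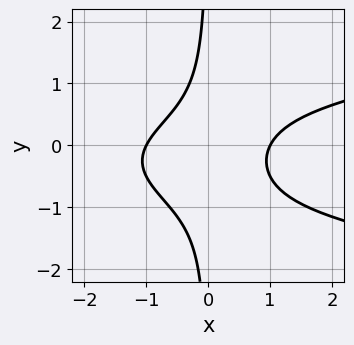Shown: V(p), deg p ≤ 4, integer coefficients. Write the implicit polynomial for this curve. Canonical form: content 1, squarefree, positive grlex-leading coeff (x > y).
deg p = 3. The shape is more complex than any degree-2 curve.
From the axis intercepts and sections: no y-intercept at any integer in the box; the x-axis gridline crossings are at x ∈ {-1, 1}.
Solving for integer coefficients yields p as stated.

2*x*y^2 - x^2 + x*y + 1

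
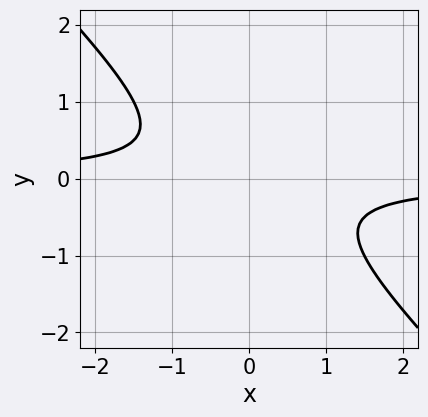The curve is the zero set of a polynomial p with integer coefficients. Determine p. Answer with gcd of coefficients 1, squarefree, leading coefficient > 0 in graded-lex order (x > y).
(a) Degree: no degree-1 curve has this shape, so deg p = 2.
(b) Reading off the gridlines: no y-intercept at any integer in the box; no x-intercept at any integer in the box.
(c) Putting this together gives p.

2*x*y + 2*y^2 + 1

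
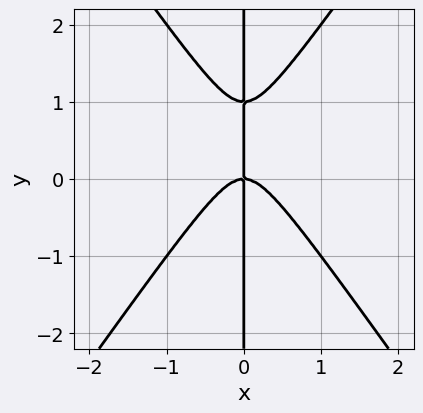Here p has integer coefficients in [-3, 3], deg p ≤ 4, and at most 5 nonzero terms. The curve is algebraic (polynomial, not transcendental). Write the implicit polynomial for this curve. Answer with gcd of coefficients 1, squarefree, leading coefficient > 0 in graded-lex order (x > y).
deg p = 3. The shape is more complex than any degree-2 curve.
Observable constraints: the visible y-axis segment lies entirely on the curve; it meets the x-axis at x = 0 (among the integer gridlines).
These observations pin down the coefficients.

2*x^3 - x*y^2 + x*y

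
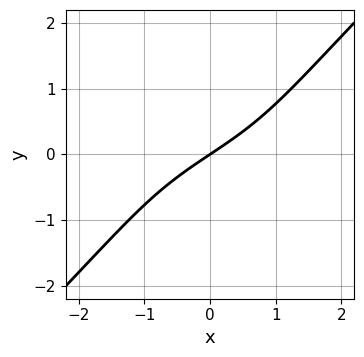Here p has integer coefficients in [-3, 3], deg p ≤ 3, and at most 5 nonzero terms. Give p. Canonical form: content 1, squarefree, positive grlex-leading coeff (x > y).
x^2*y - y^3 + 2*x - 3*y

Degree: no degree-2 curve has this shape, so deg p = 3.
Checking where it meets the axes: it crosses the x-axis at the gridline x = 0; one y-axis crossing is at y = 0.
Together with the visible shape, these determine p as stated.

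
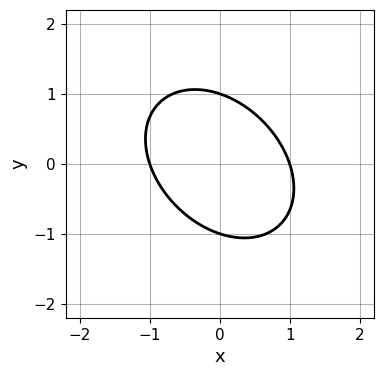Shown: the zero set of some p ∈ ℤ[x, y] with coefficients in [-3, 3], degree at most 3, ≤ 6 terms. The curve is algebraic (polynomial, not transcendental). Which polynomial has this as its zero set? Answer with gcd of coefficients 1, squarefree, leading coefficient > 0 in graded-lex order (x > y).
1. The degree is 2 — no degree-1 curve has this shape.
2. From the axis intercepts and sections: among the integer gridlines, it crosses the y-axis at y ∈ {-1, 1}; among the integer gridlines, it crosses the x-axis at x ∈ {-1, 1}.
3. Together with the visible shape, these determine p as stated.

3*x^2 + 2*x*y + 3*y^2 - 3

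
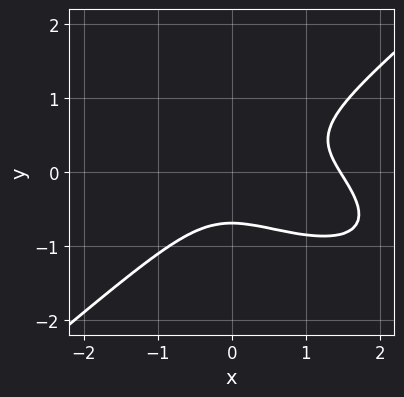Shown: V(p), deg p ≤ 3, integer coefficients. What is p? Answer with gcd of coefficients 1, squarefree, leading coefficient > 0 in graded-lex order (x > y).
x^3 + x^2*y - 3*y^3 - x^2 - 1

The degree is 3 — no degree-2 curve has this shape.
Solving for integer coefficients yields p as stated.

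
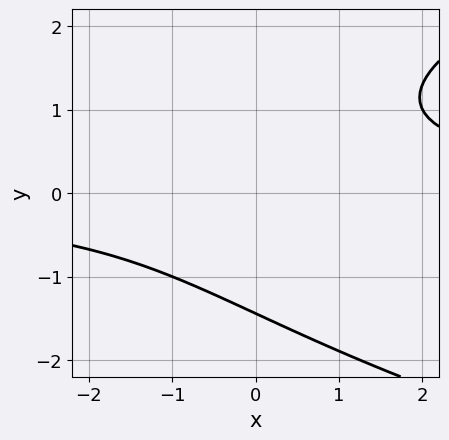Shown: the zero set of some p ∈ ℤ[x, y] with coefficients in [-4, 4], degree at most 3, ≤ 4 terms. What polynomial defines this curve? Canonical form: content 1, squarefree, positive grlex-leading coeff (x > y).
y^3 - 2*x*y + 3

1. deg p = 3. A generic line meets the curve in up to 3 points.
2. Against the integer gridlines: no x-intercept at any integer in the box.
3. These observations pin down the coefficients.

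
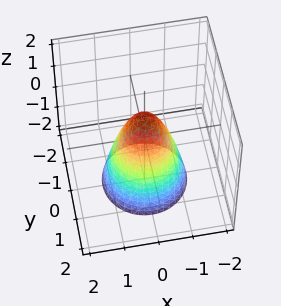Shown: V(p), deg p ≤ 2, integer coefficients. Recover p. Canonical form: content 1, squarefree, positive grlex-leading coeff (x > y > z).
Degree: the shape is more complex than any degree-1 surface, so deg p = 2.
By symmetry, every cross-section ⟂ z is a circle, so x, y appear only via x² + y².
Observable constraints: one z-axis crossing is at z = 1; a circular section at z = 0 has radius between 0 and 1.
Solving for integer coefficients yields p as stated.

2*x^2 + 2*y^2 + z - 1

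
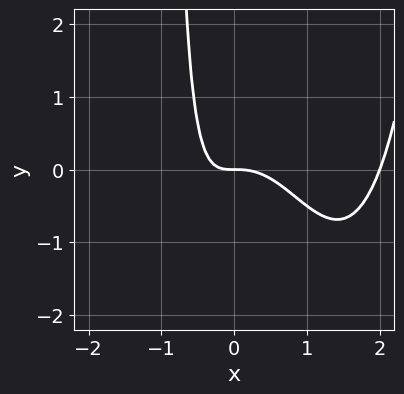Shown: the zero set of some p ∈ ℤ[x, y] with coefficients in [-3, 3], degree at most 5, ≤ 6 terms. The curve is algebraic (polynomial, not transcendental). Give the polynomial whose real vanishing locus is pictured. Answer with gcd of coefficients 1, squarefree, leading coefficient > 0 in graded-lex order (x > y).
1. The degree is 4 — the shape is more complex than any degree-3 curve.
2. Against the integer gridlines: it crosses the y-axis at the gridline y = 0; among the integer gridlines, it crosses the x-axis at x ∈ {0, 2}.
3. Putting this together gives p.

x^4 - 2*x^3 - x*y - y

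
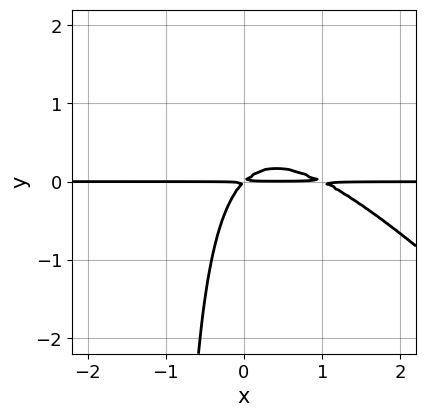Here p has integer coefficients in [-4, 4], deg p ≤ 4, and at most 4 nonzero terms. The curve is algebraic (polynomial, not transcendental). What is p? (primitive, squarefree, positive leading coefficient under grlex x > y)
(a) The degree is 3 — a generic line meets the curve in up to 3 points.
(b) Checking where it meets the axes: the visible x-axis segment lies entirely on the curve.
(c) Putting this together gives p.

x^2*y + x*y^2 - x*y + y^2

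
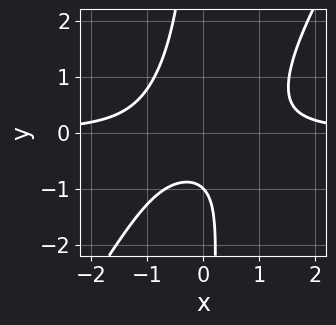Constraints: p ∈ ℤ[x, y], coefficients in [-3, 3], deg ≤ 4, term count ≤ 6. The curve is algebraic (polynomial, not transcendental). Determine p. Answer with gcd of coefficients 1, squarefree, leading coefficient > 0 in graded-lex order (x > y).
3*x^2*y - 2*x*y^2 - 2*y - 2

deg p = 3. The shape is more complex than any degree-2 curve.
Against the integer gridlines: it meets the y-axis at y = -1 (among the integer gridlines); it misses every integer gridline on the x-axis.
Matching integer coefficients to the picture gives p.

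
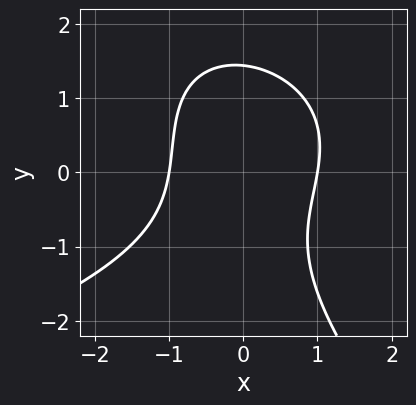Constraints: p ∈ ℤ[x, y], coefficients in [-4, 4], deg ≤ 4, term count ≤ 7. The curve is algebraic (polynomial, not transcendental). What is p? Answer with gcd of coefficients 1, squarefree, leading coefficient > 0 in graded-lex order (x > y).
1. The degree is 3 — a generic line meets the curve in up to 3 points.
2. Observable constraints: the x-axis gridline crossings are at x ∈ {-1, 1}.
3. The integer polynomial consistent with all of this is the stated p.

x*y^2 + y^3 + 3*x^2 - x*y - 3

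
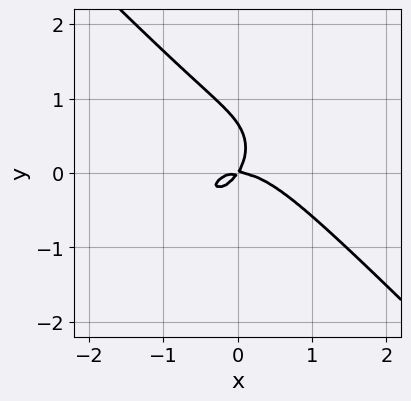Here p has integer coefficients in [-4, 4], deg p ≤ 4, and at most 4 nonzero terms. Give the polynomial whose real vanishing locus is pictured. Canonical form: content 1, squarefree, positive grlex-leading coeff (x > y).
3*x^3 + 3*y^3 + 3*x*y - 2*y^2

First, the degree is 3 — no degree-2 curve has this shape.
Then, against the integer gridlines: it meets the x-axis at x = 0 (among the integer gridlines); one y-axis crossing is at y = 0.
Finally, the integer polynomial consistent with all of this is the stated p.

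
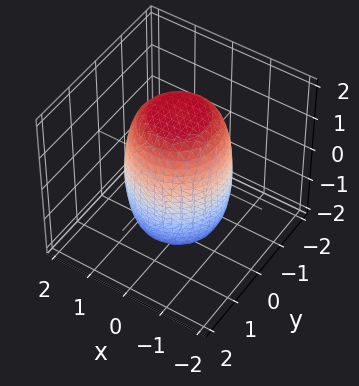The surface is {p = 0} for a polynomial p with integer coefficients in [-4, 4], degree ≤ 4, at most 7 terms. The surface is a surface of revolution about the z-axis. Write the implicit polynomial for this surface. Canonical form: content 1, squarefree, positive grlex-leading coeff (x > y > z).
Degree: a generic line meets the surface in up to 4 points, so deg p = 4.
Symmetries: the surface is invariant under rotation about z: p = q(x² + y², z).
Reading off the gridlines: a circular section at z = 1 has radius between 1 and 2.
The integer polynomial consistent with all of this is the stated p.

2*x^4 + 4*x^2*y^2 + 2*y^4 - x^2 - y^2 + z^2 - 3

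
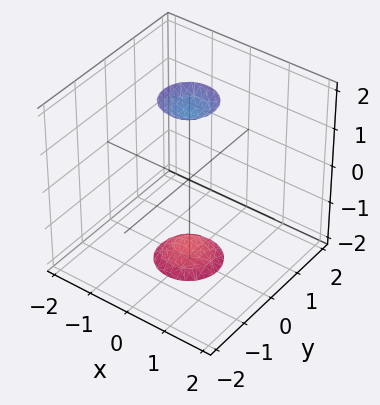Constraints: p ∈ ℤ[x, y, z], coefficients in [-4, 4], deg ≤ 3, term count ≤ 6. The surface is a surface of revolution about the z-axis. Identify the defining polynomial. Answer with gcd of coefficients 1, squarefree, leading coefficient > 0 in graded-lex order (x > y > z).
3*x^2 + 3*y^2 - z^2 + 3

First, I count 2 distinct pieces. Treating them together as one polynomial.
Next, deg p = 2. No degree-1 surface has this shape.
Next, symmetries: the surface is invariant under rotation about z: p = q(x² + y², z).
Next, observable constraints: no x-intercept at any integer in the box; no y-intercept at any integer in the box; a circular section at z = 2 has radius between 0 and 1.
Finally, matching integer coefficients to the picture gives p.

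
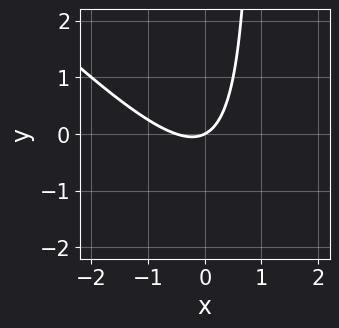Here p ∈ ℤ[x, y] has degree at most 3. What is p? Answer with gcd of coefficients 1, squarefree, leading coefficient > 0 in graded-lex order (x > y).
2*x^2 + 2*x*y + x - 2*y

Degree: a generic line meets the curve in up to 2 points, so deg p = 2.
Reading off the gridlines: one y-axis crossing is at y = 0; it meets the x-axis at x = 0 (among the integer gridlines).
Solving for integer coefficients yields p as stated.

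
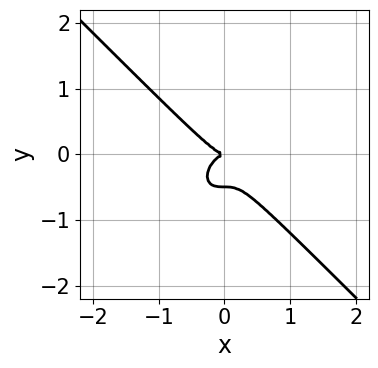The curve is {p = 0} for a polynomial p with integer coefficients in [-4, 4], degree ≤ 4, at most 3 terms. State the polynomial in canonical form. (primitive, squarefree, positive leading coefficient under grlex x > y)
2*x^3 + 2*y^3 + y^2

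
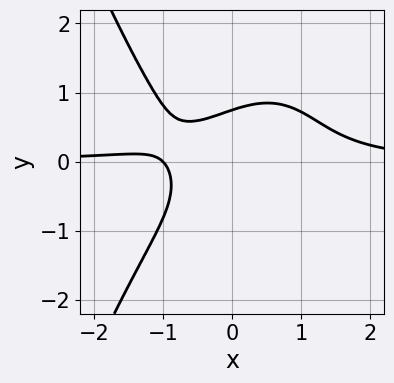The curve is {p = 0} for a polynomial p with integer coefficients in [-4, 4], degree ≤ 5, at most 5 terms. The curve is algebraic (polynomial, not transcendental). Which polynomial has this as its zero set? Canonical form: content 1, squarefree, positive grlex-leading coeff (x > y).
3*x^3*y + 3*y^3 - 2*x + y - 2

1. Degree: no degree-3 curve has this shape, so deg p = 4.
2. Checking where it meets the axes: it crosses the x-axis at the gridline x = -1.
3. The integer polynomial consistent with all of this is the stated p.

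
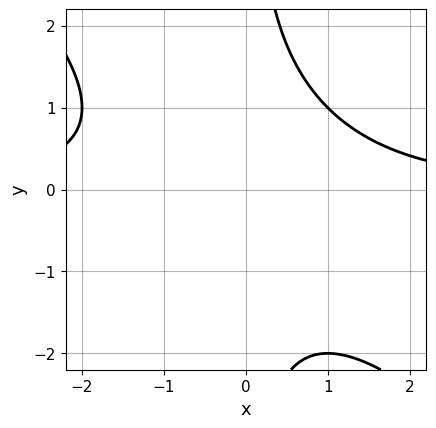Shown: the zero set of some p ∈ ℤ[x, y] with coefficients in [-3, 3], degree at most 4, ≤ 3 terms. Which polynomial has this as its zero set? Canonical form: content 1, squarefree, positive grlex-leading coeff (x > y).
1. Degree: the shape is more complex than any degree-2 curve, so deg p = 3.
2. Reading off the gridlines: no y-intercept at any integer in the box; no x-intercept at any integer in the box.
3. Matching integer coefficients to the picture gives p.

x^2*y + x*y^2 - 2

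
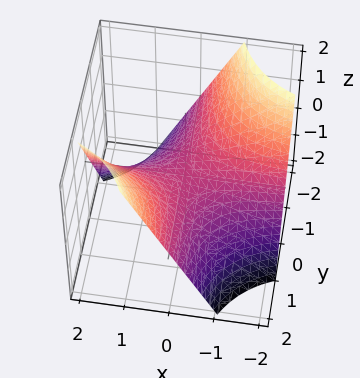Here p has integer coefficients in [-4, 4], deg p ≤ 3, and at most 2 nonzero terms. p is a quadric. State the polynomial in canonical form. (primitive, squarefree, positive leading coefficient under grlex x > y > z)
x*y - z

1. deg p = 2.
2. Against the integer gridlines: every point of the x-axis in the box is on the surface; one z-axis crossing is at z = 0.
3. Matching integer coefficients to the picture gives p.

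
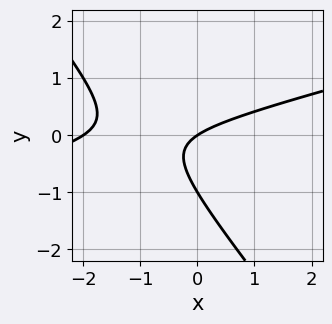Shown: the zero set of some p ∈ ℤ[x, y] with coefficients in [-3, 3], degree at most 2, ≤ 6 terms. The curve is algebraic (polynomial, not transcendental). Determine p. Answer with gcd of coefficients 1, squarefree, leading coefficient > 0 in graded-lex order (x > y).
x^2 - 3*x*y - 3*y^2 + 2*x - 3*y

First, deg p = 2. No degree-1 curve has this shape.
Next, from the visible intercepts: the y-axis gridline crossings are at y ∈ {-1, 0}; among the integer gridlines, it crosses the x-axis at x ∈ {-2, 0}.
Finally, matching integer coefficients to the picture gives p.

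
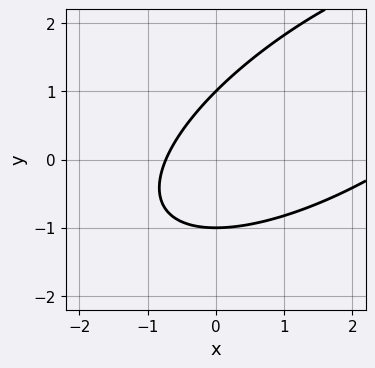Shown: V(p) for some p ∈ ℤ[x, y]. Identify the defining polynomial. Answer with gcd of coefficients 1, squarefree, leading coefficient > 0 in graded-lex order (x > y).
x^2 - 2*x*y + 2*y^2 - 2*x - 2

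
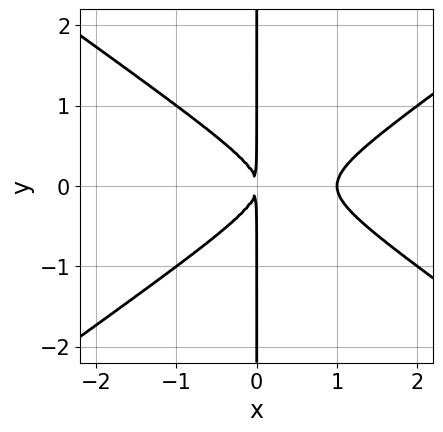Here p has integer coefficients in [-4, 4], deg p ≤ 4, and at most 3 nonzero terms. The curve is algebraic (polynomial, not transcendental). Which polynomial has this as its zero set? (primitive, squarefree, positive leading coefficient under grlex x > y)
Degree: no degree-2 curve has this shape, so deg p = 3.
Symmetries: the y ↦ −y reflection is a symmetry, so y appears only in even powers.
Checking where it meets the axes: it meets the x-axis at x = 1 (among the integer gridlines); every point of the y-axis in the box is on the curve.
Fitting integer coefficients to these (and the overall shape) gives p.

x^3 - 2*x*y^2 - x^2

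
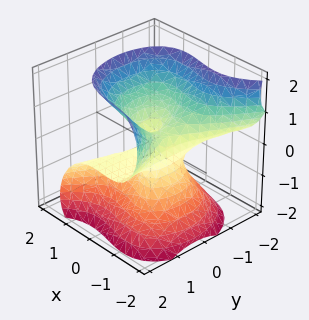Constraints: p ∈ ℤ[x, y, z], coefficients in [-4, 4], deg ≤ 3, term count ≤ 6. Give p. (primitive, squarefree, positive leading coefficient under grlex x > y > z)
3*x^3 + x*y*z + 3*y^2*z - 2*z^3 + 3*x^2

1. Degree: the shape is more complex than any degree-2 surface, so deg p = 3.
2. Against the integer gridlines: it crosses the z-axis at the gridline z = 0; every point of the y-axis in the box is on the surface; the x-axis gridline crossings are at x ∈ {-1, 0}.
3. Matching integer coefficients to the picture gives p.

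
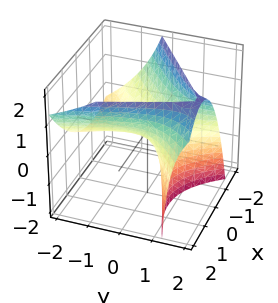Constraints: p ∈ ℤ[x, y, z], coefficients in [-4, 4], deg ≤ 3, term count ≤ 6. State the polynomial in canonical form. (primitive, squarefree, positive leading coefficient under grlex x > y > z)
First, degree: the shape is more complex than any degree-1 surface, so deg p = 2.
Next, from the axis intercepts and sections: it meets the y-axis at y = 0 (among the integer gridlines); one x-axis crossing is at x = 0; it meets the z-axis at z = 0 (among the integer gridlines).
Finally, together with the visible shape, these determine p as stated.

2*x^2 - 2*x*y - y^2 + 3*y*z - 3*z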